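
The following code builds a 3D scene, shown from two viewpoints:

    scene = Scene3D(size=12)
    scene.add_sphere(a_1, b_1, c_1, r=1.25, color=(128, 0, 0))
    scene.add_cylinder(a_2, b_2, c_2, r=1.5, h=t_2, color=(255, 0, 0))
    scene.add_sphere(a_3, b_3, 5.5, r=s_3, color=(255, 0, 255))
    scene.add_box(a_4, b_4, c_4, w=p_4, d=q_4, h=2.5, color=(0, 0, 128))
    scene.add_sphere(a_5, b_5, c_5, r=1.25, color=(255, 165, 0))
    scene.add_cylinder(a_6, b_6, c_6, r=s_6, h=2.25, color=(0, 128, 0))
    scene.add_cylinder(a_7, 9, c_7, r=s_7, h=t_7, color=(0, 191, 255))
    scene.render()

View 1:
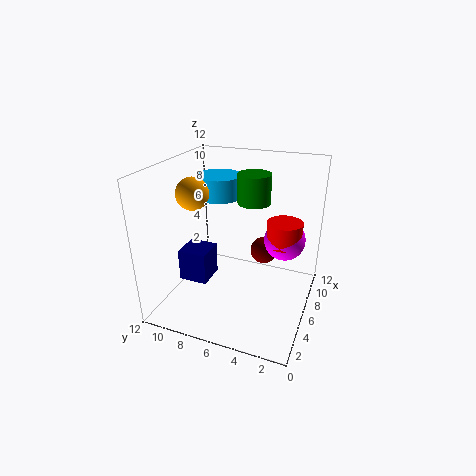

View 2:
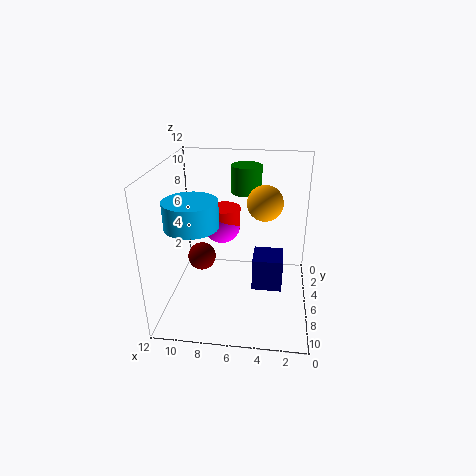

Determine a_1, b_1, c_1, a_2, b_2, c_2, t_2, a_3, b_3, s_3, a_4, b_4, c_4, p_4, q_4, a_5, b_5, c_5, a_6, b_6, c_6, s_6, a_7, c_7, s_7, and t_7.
a_1 = 9.5
b_1 = 4.75
c_1 = 3.25
a_2 = 7.75
b_2 = 2.5
c_2 = 5.25
t_2 = 2
a_3 = 8
b_3 = 2.5
s_3 = 1.75
a_4 = 2.25
b_4 = 7.25
c_4 = 3.5
p_4 = 2.25
q_4 = 2.25
a_5 = 3.75
b_5 = 8.75
c_5 = 10.25
a_6 = 5.5
b_6 = 4.5
c_6 = 9.5
s_6 = 1.25
a_7 = 9
c_7 = 8.25
s_7 = 2
t_7 = 2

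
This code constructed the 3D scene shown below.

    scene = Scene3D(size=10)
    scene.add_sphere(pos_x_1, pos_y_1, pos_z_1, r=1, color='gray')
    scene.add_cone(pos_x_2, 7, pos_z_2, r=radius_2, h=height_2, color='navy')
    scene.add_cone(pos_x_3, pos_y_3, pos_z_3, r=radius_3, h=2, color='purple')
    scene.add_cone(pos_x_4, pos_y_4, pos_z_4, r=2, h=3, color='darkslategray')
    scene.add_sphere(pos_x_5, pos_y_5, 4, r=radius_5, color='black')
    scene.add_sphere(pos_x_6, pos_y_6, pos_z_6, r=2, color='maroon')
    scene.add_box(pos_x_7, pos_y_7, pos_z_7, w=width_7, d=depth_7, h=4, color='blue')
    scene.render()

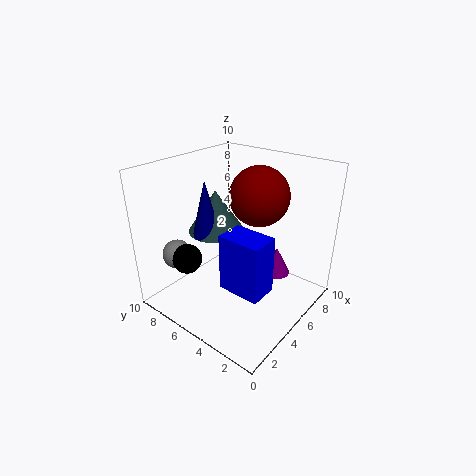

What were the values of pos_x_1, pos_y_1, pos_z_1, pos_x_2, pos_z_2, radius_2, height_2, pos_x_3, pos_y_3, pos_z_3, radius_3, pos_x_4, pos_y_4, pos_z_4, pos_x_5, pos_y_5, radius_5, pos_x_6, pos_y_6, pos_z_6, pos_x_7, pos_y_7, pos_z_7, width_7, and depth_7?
pos_x_1 = 2
pos_y_1 = 8
pos_z_1 = 4
pos_x_2 = 4
pos_z_2 = 5
radius_2 = 1
height_2 = 4
pos_x_3 = 7
pos_y_3 = 3
pos_z_3 = 2
radius_3 = 1
pos_x_4 = 5
pos_y_4 = 7
pos_z_4 = 5
pos_x_5 = 2
pos_y_5 = 7
radius_5 = 1
pos_x_6 = 6
pos_y_6 = 4
pos_z_6 = 8
pos_x_7 = 3
pos_y_7 = 2
pos_z_7 = 2
width_7 = 2
depth_7 = 3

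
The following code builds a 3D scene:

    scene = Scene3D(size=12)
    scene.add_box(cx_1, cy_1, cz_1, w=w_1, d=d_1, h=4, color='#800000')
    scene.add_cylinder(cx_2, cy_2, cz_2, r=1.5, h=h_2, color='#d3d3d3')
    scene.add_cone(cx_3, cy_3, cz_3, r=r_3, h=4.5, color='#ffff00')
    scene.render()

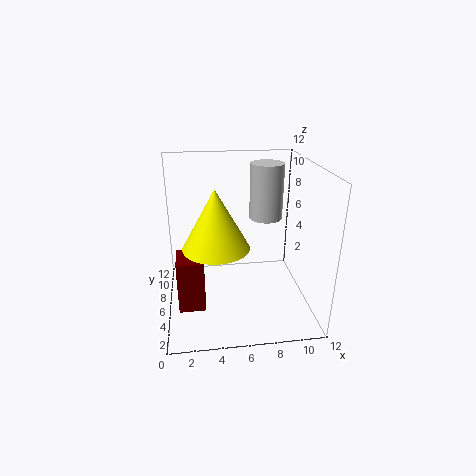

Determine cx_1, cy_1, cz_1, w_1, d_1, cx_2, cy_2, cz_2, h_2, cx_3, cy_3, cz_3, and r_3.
cx_1 = 1; cy_1 = 2; cz_1 = 2; w_1 = 2; d_1 = 2.5; cx_2 = 9; cy_2 = 9; cz_2 = 6.5; h_2 = 5; cx_3 = 4; cy_3 = 3.5; cz_3 = 6.5; r_3 = 2.5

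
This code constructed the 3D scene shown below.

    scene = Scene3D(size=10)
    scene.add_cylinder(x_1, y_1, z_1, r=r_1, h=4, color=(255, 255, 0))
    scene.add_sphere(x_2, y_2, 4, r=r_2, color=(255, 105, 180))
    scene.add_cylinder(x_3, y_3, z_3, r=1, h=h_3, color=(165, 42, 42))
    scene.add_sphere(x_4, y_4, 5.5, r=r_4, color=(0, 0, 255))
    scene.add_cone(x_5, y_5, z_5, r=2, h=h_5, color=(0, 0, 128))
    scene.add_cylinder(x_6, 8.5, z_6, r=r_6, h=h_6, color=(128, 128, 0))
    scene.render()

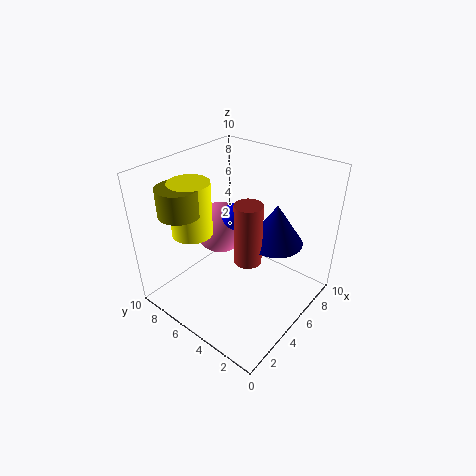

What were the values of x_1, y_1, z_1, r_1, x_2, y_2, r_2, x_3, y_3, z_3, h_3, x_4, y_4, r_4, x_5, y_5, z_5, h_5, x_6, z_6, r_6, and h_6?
x_1 = 4
y_1 = 8.5
z_1 = 4.5
r_1 = 1.5
x_2 = 6.5
y_2 = 8
r_2 = 2
x_3 = 5.5
y_3 = 4.5
z_3 = 3
h_3 = 4.5
x_4 = 6.5
y_4 = 6.5
r_4 = 1
x_5 = 7.5
y_5 = 3.5
z_5 = 4
h_5 = 3
x_6 = 3
z_6 = 6.5
r_6 = 1.5
h_6 = 2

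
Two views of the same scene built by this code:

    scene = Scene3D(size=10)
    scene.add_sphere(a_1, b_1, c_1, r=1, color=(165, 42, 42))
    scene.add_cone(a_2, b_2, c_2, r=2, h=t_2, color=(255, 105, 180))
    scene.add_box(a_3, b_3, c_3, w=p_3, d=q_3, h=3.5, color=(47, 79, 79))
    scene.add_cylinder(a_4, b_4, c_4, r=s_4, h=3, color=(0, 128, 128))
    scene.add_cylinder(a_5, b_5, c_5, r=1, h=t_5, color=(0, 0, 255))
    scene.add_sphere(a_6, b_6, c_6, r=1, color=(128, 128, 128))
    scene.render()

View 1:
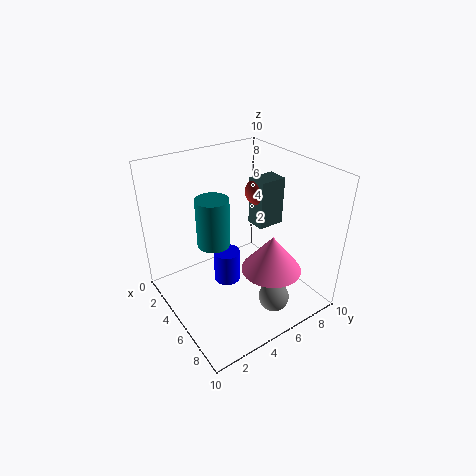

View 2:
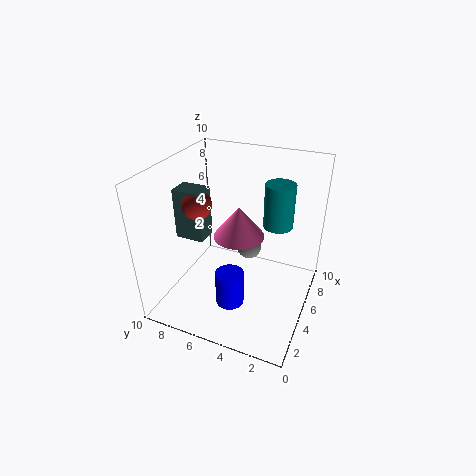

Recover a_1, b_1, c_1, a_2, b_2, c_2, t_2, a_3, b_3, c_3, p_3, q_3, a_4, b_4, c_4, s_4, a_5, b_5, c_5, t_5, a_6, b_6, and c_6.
a_1 = 4
b_1 = 7.5
c_1 = 7.5
a_2 = 7.5
b_2 = 6
c_2 = 3.5
t_2 = 2.5
a_3 = 3.5
b_3 = 7
c_3 = 5
p_3 = 1.5
q_3 = 2
a_4 = 6
b_4 = 2.5
c_4 = 6
s_4 = 1
a_5 = 3.5
b_5 = 5
c_5 = 0.5
t_5 = 2.5
a_6 = 8.5
b_6 = 5.5
c_6 = 2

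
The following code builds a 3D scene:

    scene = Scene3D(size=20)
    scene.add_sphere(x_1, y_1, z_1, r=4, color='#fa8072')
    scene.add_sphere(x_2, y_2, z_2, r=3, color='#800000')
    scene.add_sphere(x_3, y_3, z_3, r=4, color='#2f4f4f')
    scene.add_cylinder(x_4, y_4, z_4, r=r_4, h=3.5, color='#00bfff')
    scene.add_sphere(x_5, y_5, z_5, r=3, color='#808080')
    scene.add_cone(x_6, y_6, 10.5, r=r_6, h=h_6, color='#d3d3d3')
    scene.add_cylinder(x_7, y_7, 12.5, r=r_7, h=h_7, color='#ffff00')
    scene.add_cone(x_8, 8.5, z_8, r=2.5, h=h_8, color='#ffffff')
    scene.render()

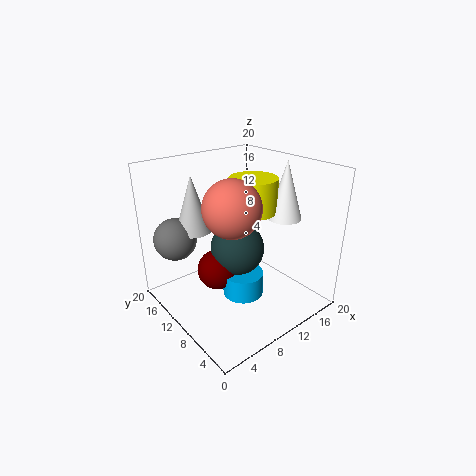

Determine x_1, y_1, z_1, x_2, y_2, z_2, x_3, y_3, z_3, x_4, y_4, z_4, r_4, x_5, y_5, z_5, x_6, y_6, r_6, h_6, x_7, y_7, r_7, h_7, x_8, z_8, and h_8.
x_1 = 9; y_1 = 10; z_1 = 14.5; x_2 = 8.5; y_2 = 13; z_2 = 4; x_3 = 11.5; y_3 = 12; z_3 = 7; x_4 = 11; y_4 = 10; z_4 = 0.5; r_4 = 3; x_5 = 3.5; y_5 = 16; z_5 = 9.5; x_6 = 6; y_6 = 15; r_6 = 2.5; h_6 = 8; x_7 = 14; y_7 = 11.5; r_7 = 3.5; h_7 = 5; x_8 = 17.5; z_8 = 11.5; h_8 = 8.5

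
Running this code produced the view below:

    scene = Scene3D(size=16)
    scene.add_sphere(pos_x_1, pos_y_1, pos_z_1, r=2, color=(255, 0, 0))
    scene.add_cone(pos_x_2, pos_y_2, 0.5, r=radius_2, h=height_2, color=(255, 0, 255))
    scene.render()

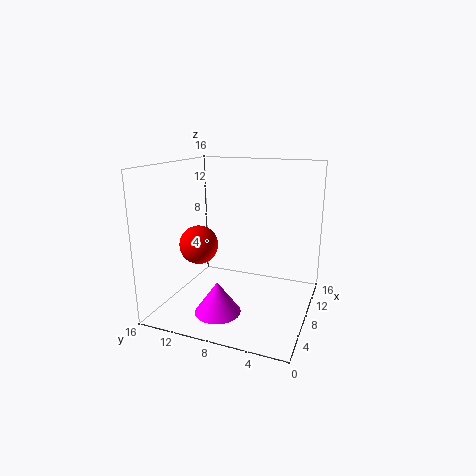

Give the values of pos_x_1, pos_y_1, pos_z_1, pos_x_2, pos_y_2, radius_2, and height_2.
pos_x_1 = 4.5; pos_y_1 = 11; pos_z_1 = 8; pos_x_2 = 4.5; pos_y_2 = 9; radius_2 = 2.5; height_2 = 3.5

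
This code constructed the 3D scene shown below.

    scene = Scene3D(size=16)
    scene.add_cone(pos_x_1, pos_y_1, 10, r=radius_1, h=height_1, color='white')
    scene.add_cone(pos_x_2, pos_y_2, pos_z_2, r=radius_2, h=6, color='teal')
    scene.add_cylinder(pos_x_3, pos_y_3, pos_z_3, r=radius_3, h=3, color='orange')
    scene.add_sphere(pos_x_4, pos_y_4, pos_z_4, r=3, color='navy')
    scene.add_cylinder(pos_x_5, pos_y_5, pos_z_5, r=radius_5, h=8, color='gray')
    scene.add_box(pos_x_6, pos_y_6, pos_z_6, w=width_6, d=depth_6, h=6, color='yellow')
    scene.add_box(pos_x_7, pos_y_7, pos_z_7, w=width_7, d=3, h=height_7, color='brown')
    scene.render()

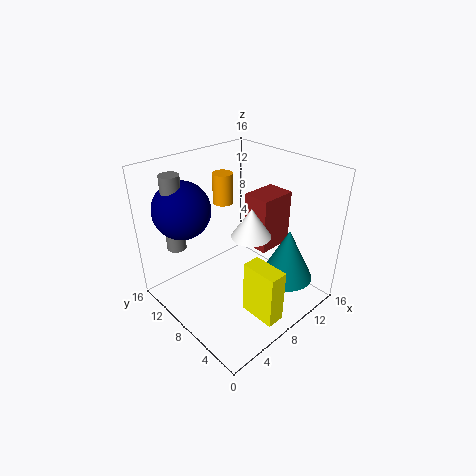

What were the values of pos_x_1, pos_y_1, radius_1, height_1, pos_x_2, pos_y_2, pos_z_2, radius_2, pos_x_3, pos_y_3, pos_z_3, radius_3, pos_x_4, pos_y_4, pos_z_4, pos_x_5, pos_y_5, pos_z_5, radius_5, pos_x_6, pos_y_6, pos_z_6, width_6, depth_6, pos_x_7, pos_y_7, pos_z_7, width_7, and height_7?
pos_x_1 = 7; pos_y_1 = 5; radius_1 = 2; height_1 = 3; pos_x_2 = 12; pos_y_2 = 4; pos_z_2 = 3; radius_2 = 3; pos_x_3 = 6; pos_y_3 = 8; pos_z_3 = 13; radius_3 = 1; pos_x_4 = 3; pos_y_4 = 11; pos_z_4 = 12; pos_x_5 = 2; pos_y_5 = 11; pos_z_5 = 8; radius_5 = 1; pos_x_6 = 6; pos_y_6 = 1; pos_z_6 = 1; width_6 = 2; depth_6 = 4; pos_x_7 = 9; pos_y_7 = 5; pos_z_7 = 7; width_7 = 4; height_7 = 6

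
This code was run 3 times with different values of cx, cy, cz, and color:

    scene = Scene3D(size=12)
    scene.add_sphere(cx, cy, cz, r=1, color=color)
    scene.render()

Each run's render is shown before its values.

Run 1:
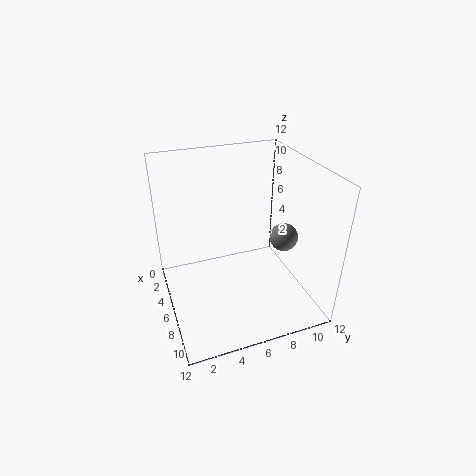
cx = 10, cy = 8, cz = 8, color = 'gray'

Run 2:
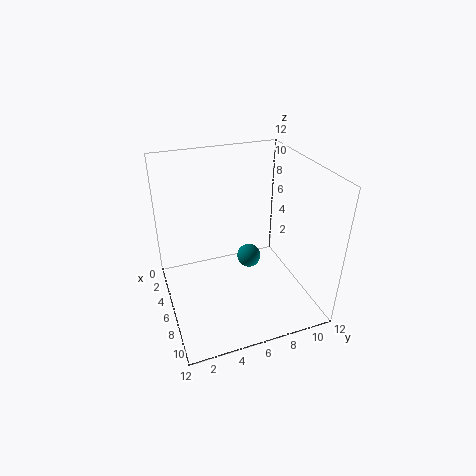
cx = 6, cy = 7, cz = 4, color = 'teal'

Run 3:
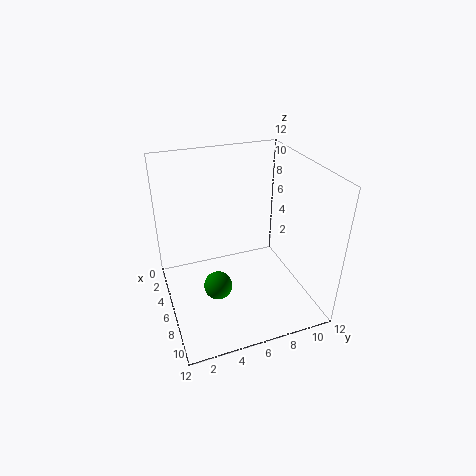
cx = 10, cy = 3, cz = 5, color = 'green'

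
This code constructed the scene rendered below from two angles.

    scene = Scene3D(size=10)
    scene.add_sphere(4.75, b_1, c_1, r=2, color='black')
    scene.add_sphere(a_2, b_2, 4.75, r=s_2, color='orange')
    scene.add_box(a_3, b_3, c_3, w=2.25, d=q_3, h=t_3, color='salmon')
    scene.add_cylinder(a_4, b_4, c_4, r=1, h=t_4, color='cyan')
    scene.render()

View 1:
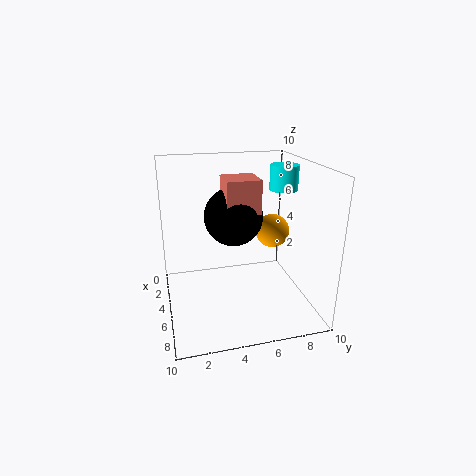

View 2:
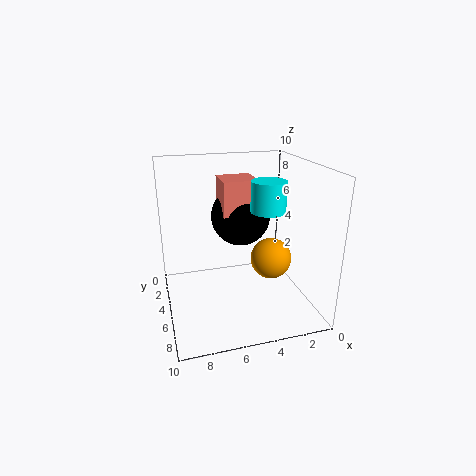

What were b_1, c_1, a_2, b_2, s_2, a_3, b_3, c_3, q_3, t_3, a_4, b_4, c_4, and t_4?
b_1 = 4.75, c_1 = 6.5, a_2 = 3.75, b_2 = 8, s_2 = 1.25, a_3 = 4, b_3 = 4, c_3 = 7, q_3 = 2.25, t_3 = 2.25, a_4 = 4.25, b_4 = 8.5, c_4 = 8, t_4 = 1.75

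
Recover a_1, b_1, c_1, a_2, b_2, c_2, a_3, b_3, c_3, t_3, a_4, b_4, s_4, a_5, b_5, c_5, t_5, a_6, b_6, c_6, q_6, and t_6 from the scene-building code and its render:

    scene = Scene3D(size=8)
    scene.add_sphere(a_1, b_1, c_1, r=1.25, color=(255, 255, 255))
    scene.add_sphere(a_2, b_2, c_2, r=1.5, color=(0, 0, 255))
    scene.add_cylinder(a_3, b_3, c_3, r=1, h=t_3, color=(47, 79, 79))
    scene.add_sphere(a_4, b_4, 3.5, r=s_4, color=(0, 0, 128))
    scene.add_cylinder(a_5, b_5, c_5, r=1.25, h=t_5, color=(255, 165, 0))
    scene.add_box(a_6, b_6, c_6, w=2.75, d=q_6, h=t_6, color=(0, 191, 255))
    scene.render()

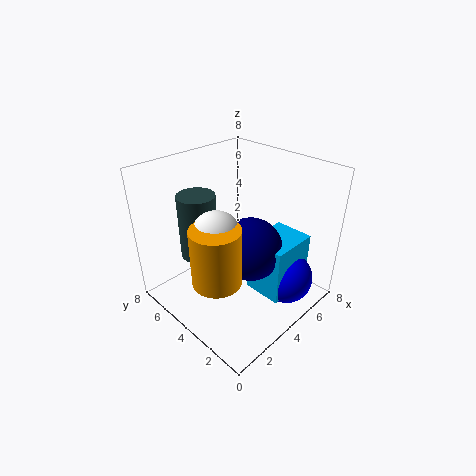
a_1 = 2, b_1 = 3.5, c_1 = 5.25, a_2 = 5.75, b_2 = 1.75, c_2 = 1.5, a_3 = 2.25, b_3 = 5.25, c_3 = 3.25, t_3 = 3.5, a_4 = 4.25, b_4 = 3.25, s_4 = 1.75, a_5 = 1.5, b_5 = 3, c_5 = 3, t_5 = 3, a_6 = 4.25, b_6 = 1.25, c_6 = 0.75, q_6 = 2.25, t_6 = 3.25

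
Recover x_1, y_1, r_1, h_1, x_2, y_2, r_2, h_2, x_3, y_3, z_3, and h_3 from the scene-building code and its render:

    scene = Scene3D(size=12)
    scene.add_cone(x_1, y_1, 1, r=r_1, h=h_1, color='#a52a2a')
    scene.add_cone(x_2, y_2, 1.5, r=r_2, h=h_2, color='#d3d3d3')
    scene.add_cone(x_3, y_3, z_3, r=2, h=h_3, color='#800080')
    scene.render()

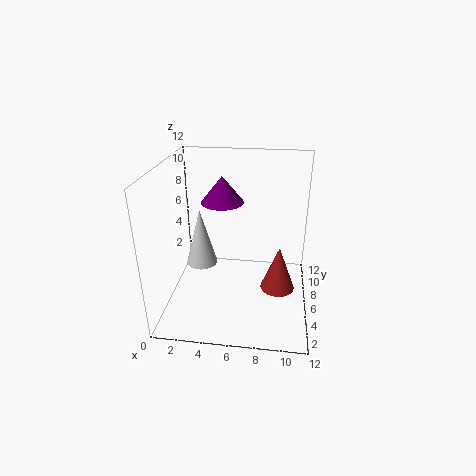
x_1 = 9.5
y_1 = 6.5
r_1 = 1.5
h_1 = 4
x_2 = 2
y_2 = 9
r_2 = 1.5
h_2 = 5.5
x_3 = 4
y_3 = 10
z_3 = 7.5
h_3 = 2.5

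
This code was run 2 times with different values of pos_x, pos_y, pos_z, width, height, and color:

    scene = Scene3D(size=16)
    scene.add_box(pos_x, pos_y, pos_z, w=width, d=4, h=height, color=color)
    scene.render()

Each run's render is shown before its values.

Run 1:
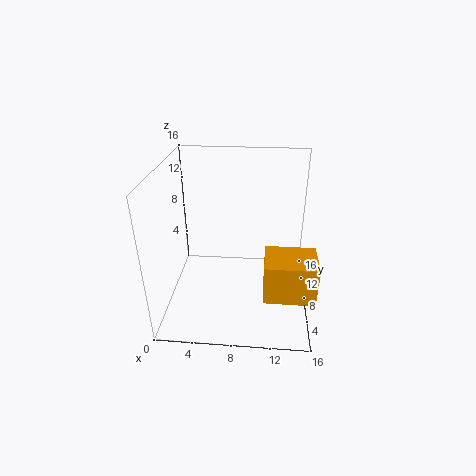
pos_x = 11; pos_y = 1; pos_z = 5; width = 5; height = 4; color = 'orange'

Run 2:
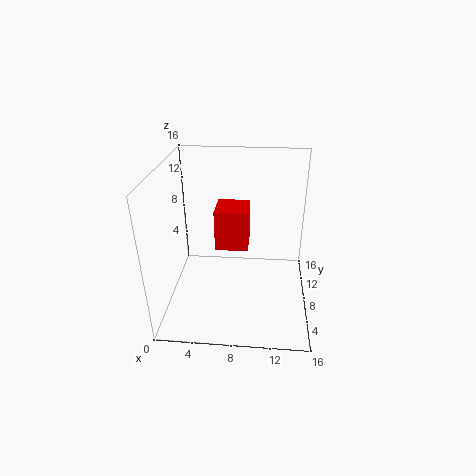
pos_x = 5; pos_y = 10; pos_z = 5; width = 4; height = 5; color = 'red'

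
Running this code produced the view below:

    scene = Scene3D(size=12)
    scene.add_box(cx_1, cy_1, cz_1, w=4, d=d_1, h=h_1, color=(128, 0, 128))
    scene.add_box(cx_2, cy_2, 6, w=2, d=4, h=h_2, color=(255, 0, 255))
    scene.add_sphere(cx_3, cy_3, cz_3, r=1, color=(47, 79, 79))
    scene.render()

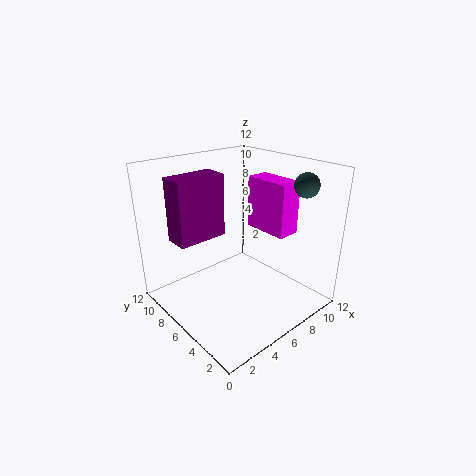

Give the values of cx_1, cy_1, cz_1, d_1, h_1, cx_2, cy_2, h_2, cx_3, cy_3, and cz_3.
cx_1 = 1
cy_1 = 6.5
cz_1 = 6.5
d_1 = 2
h_1 = 5
cx_2 = 8.5
cy_2 = 3.5
h_2 = 4.5
cx_3 = 10
cy_3 = 2.5
cz_3 = 10.5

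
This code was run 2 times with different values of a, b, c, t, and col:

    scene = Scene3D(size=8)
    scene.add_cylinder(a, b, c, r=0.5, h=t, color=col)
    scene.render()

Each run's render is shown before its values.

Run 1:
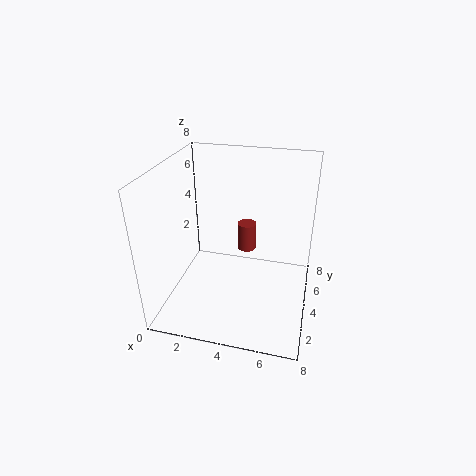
a = 4.5; b = 4; c = 3.5; t = 1.5; col = 'brown'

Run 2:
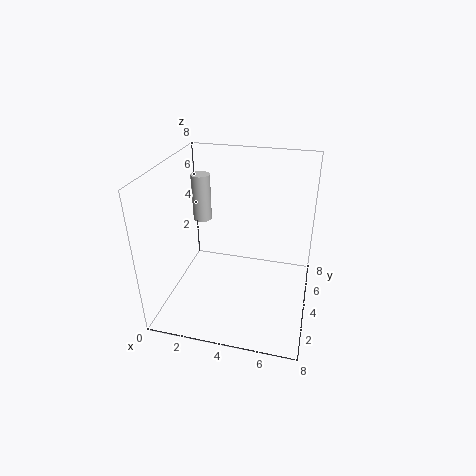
a = 2; b = 4; c = 5; t = 2.5; col = 'lightgray'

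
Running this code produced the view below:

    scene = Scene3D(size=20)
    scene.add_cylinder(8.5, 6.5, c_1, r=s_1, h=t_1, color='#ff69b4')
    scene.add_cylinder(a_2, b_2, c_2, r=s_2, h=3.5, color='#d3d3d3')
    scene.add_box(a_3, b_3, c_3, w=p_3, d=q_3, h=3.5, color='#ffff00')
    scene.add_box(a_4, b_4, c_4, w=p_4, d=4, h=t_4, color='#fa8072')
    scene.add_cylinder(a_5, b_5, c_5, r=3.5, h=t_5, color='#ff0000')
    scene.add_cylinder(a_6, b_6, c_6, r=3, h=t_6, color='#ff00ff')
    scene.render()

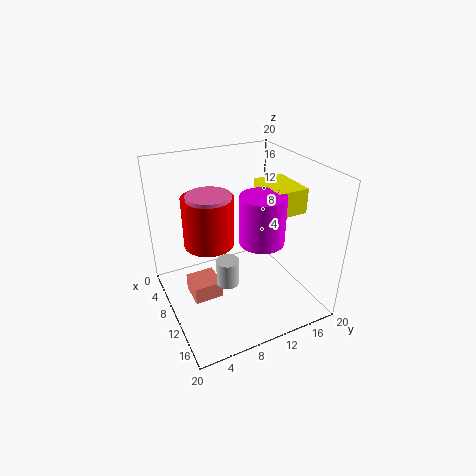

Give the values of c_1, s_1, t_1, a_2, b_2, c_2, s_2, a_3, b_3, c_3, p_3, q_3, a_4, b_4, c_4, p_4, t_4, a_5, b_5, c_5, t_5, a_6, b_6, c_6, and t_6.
c_1 = 11, s_1 = 3, t_1 = 5.5, a_2 = 13, b_2 = 7, c_2 = 5.5, s_2 = 1.5, a_3 = 7, b_3 = 14, c_3 = 13.5, p_3 = 6.5, q_3 = 4.5, a_4 = 7, b_4 = 3, c_4 = 1.5, p_4 = 4, t_4 = 2.5, a_5 = 8, b_5 = 6.5, c_5 = 9, t_5 = 7, a_6 = 13, b_6 = 12, c_6 = 10.5, t_6 = 6.5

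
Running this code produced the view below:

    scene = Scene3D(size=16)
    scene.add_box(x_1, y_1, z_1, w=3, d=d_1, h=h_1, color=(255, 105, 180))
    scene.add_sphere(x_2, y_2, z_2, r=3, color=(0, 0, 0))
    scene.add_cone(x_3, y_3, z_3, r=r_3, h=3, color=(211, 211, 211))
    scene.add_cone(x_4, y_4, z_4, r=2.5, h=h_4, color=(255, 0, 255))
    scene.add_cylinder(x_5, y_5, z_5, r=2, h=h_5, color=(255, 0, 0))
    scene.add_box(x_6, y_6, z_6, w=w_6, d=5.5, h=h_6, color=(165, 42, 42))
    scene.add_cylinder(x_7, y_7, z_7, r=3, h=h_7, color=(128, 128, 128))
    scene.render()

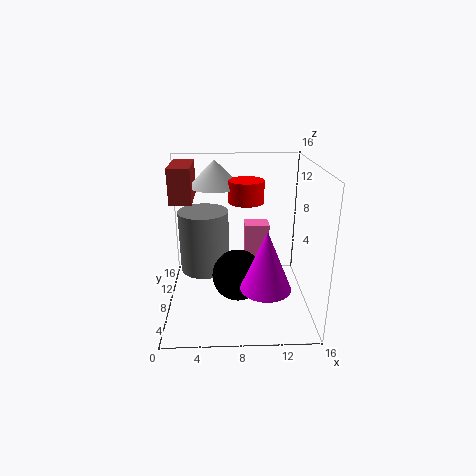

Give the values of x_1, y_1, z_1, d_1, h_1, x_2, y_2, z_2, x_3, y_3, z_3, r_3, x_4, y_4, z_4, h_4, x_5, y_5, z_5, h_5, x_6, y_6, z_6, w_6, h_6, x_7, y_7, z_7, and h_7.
x_1 = 9, y_1 = 11.5, z_1 = 1.5, d_1 = 2.5, h_1 = 6.5, x_2 = 8, y_2 = 8.5, z_2 = 3, x_3 = 5.5, y_3 = 11.5, z_3 = 13, r_3 = 3, x_4 = 10.5, y_4 = 2.5, z_4 = 5, h_4 = 6, x_5 = 9, y_5 = 10, z_5 = 11.5, h_5 = 2.5, x_6 = 0.5, y_6 = 9, z_6 = 11.5, w_6 = 2.5, h_6 = 4, x_7 = 4, y_7 = 11.5, z_7 = 2.5, h_7 = 7.5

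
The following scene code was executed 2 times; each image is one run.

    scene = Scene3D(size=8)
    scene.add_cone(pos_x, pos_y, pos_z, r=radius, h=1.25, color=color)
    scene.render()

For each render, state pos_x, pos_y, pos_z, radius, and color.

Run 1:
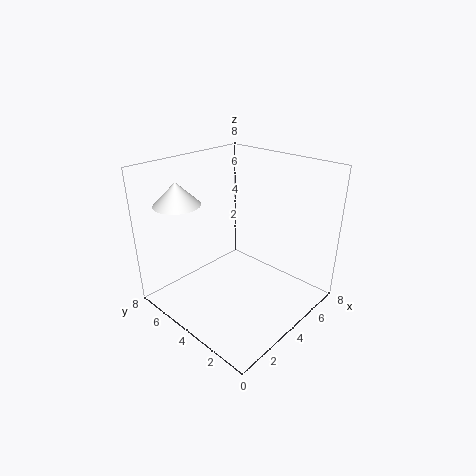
pos_x = 1.75; pos_y = 6.25; pos_z = 6; radius = 1.25; color = 'white'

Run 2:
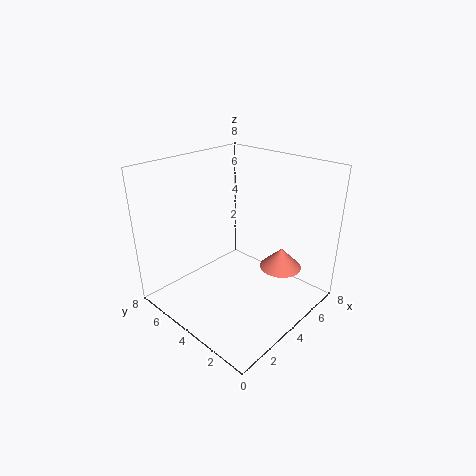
pos_x = 6.5; pos_y = 2.75; pos_z = 1.5; radius = 1.25; color = 'salmon'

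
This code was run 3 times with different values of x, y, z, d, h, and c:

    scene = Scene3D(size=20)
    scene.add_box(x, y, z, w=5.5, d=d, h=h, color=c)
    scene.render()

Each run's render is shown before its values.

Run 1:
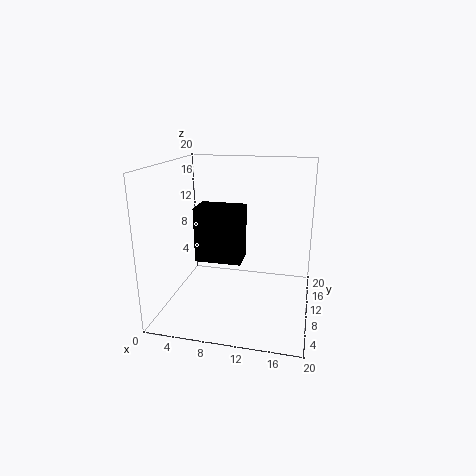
x = 6.5, y = 2.5, z = 9.5, d = 3.5, h = 6.5, c = 'black'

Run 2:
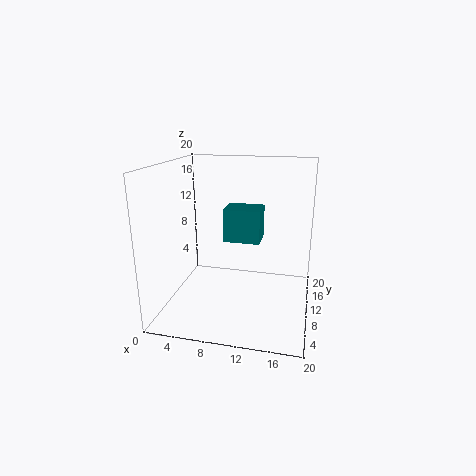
x = 7, y = 13, z = 8, d = 4.5, h = 5, c = 'teal'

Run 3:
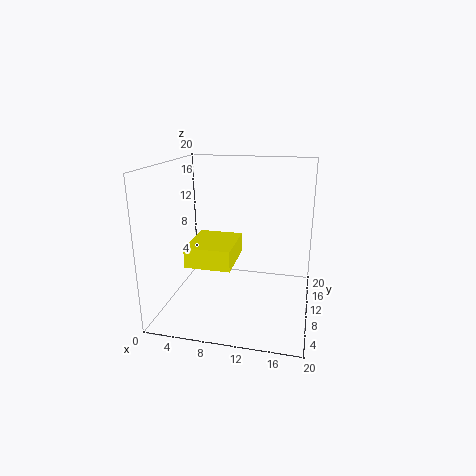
x = 5.5, y = 1.5, z = 9, d = 6.5, h = 2.5, c = 'yellow'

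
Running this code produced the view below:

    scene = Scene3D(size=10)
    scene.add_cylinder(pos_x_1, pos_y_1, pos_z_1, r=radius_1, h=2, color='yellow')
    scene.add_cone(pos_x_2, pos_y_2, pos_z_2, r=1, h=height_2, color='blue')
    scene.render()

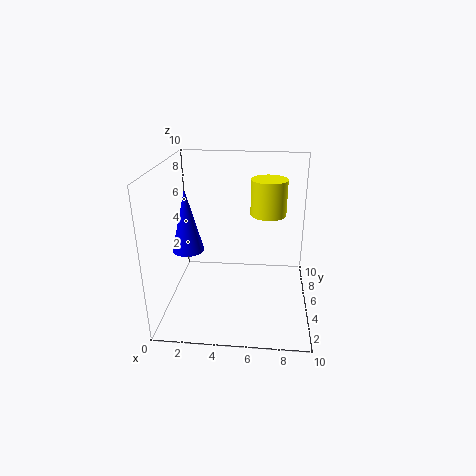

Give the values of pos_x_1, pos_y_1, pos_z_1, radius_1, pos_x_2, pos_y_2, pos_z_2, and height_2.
pos_x_1 = 7, pos_y_1 = 2, pos_z_1 = 8, radius_1 = 1, pos_x_2 = 2, pos_y_2 = 3, pos_z_2 = 5, height_2 = 4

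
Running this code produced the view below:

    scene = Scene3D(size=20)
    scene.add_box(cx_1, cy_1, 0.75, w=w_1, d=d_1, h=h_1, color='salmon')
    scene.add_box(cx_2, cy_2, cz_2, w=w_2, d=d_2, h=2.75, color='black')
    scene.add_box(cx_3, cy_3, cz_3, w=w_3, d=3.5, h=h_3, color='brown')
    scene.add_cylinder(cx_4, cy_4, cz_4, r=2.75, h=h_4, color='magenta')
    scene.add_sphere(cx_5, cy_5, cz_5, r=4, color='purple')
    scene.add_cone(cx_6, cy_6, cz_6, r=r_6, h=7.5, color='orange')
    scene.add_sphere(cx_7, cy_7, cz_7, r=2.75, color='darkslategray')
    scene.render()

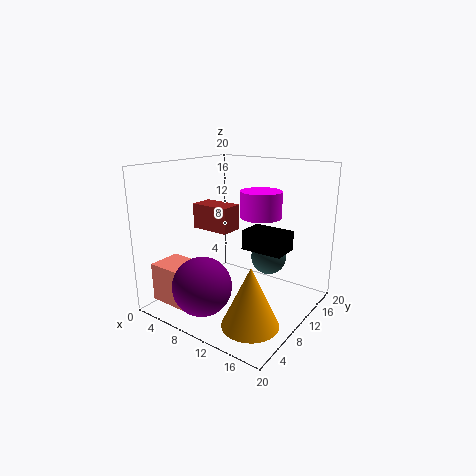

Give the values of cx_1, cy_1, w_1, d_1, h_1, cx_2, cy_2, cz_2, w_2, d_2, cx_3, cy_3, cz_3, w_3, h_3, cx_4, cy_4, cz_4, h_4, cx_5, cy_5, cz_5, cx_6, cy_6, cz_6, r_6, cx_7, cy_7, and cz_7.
cx_1 = 0.25; cy_1 = 2.5; w_1 = 6.75; d_1 = 4.75; h_1 = 5.5; cx_2 = 10.25; cy_2 = 10.5; cz_2 = 8.25; w_2 = 6; d_2 = 4; cx_3 = 1.75; cy_3 = 10; cz_3 = 10; w_3 = 6; h_3 = 3.75; cx_4 = 13; cy_4 = 11; cz_4 = 13.25; h_4 = 3.5; cx_5 = 8; cy_5 = 4.5; cz_5 = 4.25; cx_6 = 16.25; cy_6 = 3.75; cz_6 = 2; r_6 = 3.5; cx_7 = 11; cy_7 = 17; cz_7 = 5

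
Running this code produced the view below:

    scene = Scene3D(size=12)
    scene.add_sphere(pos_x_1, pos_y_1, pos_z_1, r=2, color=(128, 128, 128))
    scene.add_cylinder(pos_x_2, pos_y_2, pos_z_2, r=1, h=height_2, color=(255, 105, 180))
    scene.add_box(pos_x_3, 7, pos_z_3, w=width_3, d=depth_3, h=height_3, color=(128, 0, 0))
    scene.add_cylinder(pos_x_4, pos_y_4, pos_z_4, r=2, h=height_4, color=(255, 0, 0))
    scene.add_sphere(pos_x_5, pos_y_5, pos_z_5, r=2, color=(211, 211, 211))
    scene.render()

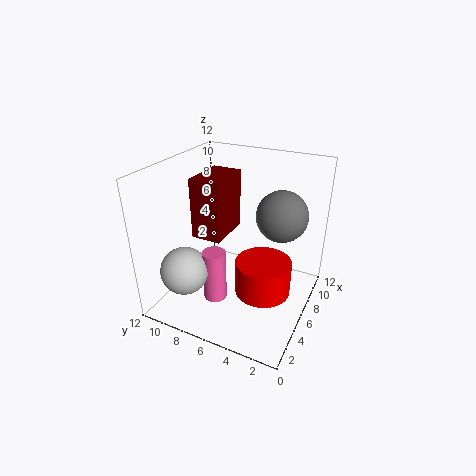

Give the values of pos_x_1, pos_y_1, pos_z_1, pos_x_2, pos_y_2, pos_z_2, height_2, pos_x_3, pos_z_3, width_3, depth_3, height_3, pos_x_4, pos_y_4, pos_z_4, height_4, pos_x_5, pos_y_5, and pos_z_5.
pos_x_1 = 6.5, pos_y_1 = 2.5, pos_z_1 = 8.5, pos_x_2 = 4.5, pos_y_2 = 7.5, pos_z_2 = 0.5, height_2 = 4.5, pos_x_3 = 4.5, pos_z_3 = 6, width_3 = 4, depth_3 = 2.5, height_3 = 5, pos_x_4 = 3, pos_y_4 = 2.5, pos_z_4 = 4, height_4 = 2.5, pos_x_5 = 3, pos_y_5 = 9.5, pos_z_5 = 3.5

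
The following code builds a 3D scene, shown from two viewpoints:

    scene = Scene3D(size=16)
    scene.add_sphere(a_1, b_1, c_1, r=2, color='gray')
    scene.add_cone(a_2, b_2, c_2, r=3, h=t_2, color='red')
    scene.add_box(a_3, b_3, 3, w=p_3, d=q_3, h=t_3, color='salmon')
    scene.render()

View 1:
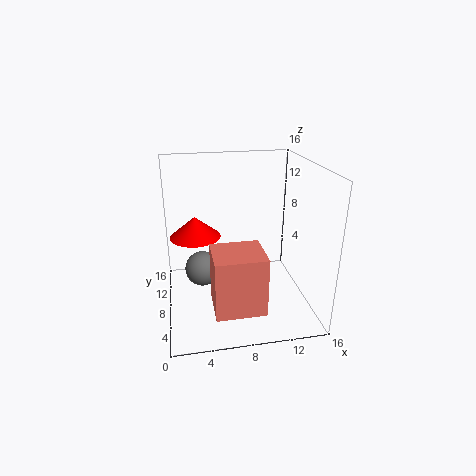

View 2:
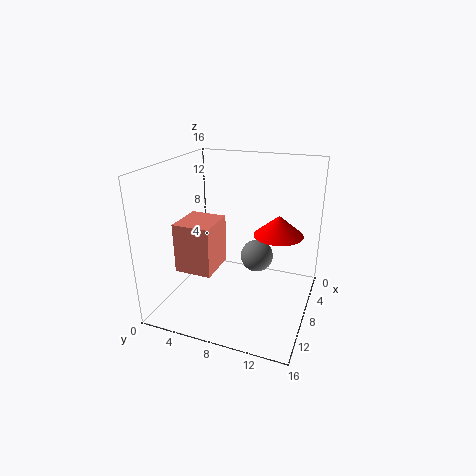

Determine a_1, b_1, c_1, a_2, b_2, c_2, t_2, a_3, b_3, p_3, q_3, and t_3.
a_1 = 4, b_1 = 9, c_1 = 4, a_2 = 3.5, b_2 = 11.5, c_2 = 7, t_2 = 2.5, a_3 = 4.5, b_3 = 0.5, p_3 = 5, q_3 = 4.5, t_3 = 6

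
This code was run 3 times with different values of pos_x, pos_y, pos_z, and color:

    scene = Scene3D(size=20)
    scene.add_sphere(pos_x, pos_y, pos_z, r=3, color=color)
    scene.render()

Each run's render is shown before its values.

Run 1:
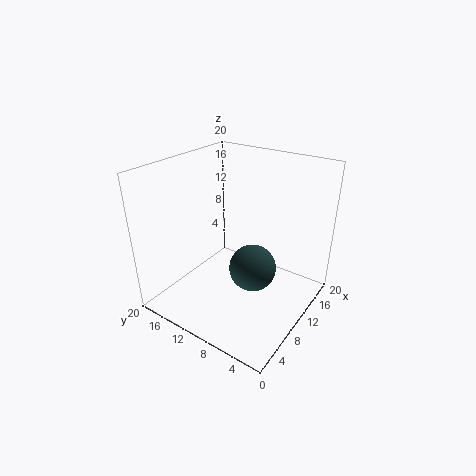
pos_x = 7.5; pos_y = 6; pos_z = 8; color = 'darkslategray'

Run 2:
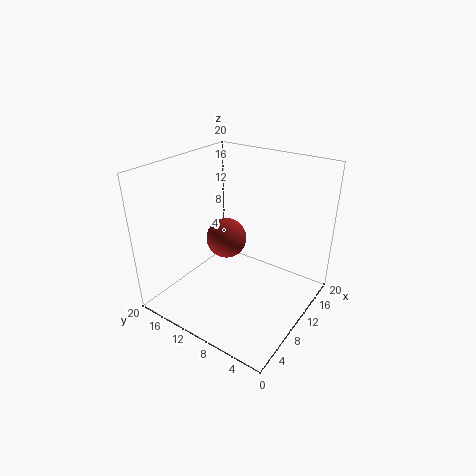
pos_x = 12; pos_y = 13.5; pos_z = 8; color = 'brown'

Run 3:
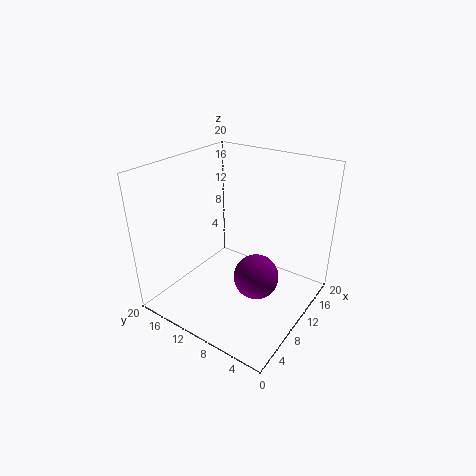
pos_x = 8.5; pos_y = 6; pos_z = 6; color = 'purple'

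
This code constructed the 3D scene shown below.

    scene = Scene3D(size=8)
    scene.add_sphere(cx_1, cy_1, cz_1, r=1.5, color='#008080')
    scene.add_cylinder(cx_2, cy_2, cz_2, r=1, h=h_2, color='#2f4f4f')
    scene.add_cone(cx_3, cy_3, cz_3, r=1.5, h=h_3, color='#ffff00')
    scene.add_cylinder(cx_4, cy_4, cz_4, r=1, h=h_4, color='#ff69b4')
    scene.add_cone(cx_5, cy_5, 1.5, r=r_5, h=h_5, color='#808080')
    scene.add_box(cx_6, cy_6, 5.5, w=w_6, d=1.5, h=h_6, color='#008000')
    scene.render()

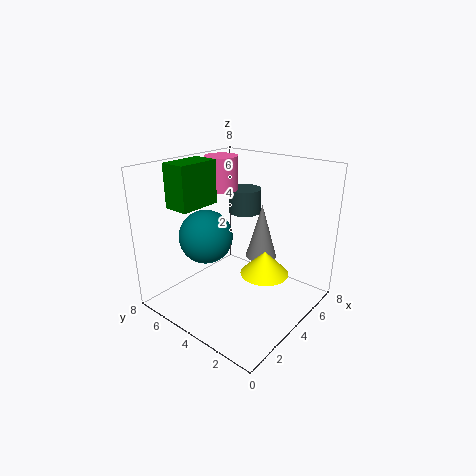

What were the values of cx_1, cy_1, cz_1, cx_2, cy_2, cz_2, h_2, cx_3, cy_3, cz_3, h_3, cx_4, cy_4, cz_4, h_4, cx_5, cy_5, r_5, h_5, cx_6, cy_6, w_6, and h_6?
cx_1 = 3
cy_1 = 5.5
cz_1 = 4
cx_2 = 6.5
cy_2 = 5.5
cz_2 = 4.5
h_2 = 1.5
cx_3 = 6
cy_3 = 3.5
cz_3 = 1
h_3 = 1.5
cx_4 = 5.5
cy_4 = 6.5
cz_4 = 6
h_4 = 2
cx_5 = 7
cy_5 = 4.5
r_5 = 1
h_5 = 3.5
cx_6 = 2
cy_6 = 6
w_6 = 2.5
h_6 = 2.5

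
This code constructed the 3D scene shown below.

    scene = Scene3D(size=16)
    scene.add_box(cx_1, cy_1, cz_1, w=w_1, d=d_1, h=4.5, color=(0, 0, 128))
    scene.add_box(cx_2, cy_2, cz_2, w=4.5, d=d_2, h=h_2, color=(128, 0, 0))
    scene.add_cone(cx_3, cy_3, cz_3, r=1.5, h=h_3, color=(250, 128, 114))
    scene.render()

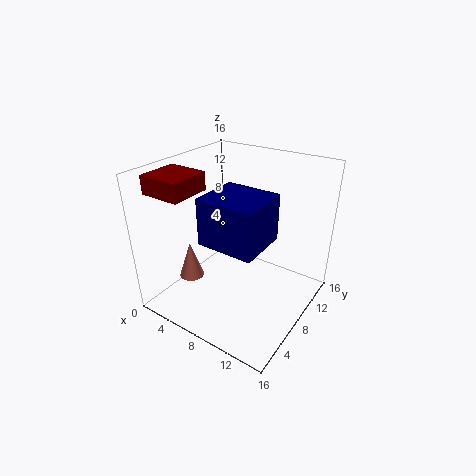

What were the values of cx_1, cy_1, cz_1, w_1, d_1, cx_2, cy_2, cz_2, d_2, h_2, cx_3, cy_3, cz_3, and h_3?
cx_1 = 8; cy_1 = 1.5; cz_1 = 10.5; w_1 = 5.5; d_1 = 5; cx_2 = 0.5; cy_2 = 2; cz_2 = 13.5; d_2 = 4.5; h_2 = 2; cx_3 = 2; cy_3 = 6.5; cz_3 = 1.5; h_3 = 4.5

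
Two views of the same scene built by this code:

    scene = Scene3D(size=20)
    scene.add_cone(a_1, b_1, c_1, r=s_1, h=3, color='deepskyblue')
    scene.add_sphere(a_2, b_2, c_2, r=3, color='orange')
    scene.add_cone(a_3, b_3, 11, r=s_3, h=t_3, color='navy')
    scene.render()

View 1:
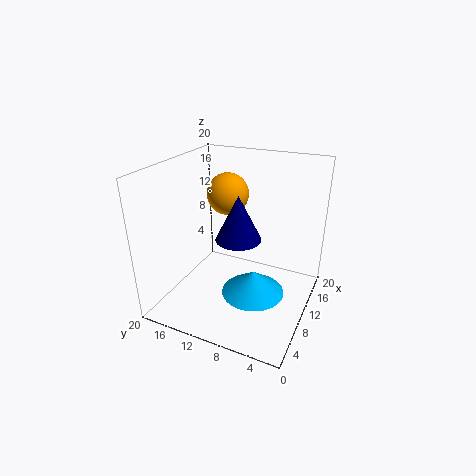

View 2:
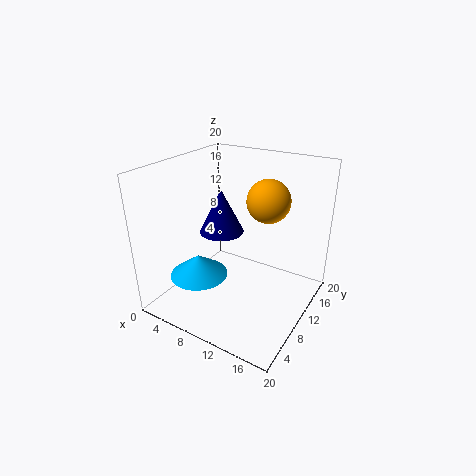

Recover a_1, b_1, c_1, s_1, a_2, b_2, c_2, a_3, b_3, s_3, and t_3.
a_1 = 6; b_1 = 6; c_1 = 5; s_1 = 4; a_2 = 13; b_2 = 13; c_2 = 15; a_3 = 8; b_3 = 9; s_3 = 3; t_3 = 6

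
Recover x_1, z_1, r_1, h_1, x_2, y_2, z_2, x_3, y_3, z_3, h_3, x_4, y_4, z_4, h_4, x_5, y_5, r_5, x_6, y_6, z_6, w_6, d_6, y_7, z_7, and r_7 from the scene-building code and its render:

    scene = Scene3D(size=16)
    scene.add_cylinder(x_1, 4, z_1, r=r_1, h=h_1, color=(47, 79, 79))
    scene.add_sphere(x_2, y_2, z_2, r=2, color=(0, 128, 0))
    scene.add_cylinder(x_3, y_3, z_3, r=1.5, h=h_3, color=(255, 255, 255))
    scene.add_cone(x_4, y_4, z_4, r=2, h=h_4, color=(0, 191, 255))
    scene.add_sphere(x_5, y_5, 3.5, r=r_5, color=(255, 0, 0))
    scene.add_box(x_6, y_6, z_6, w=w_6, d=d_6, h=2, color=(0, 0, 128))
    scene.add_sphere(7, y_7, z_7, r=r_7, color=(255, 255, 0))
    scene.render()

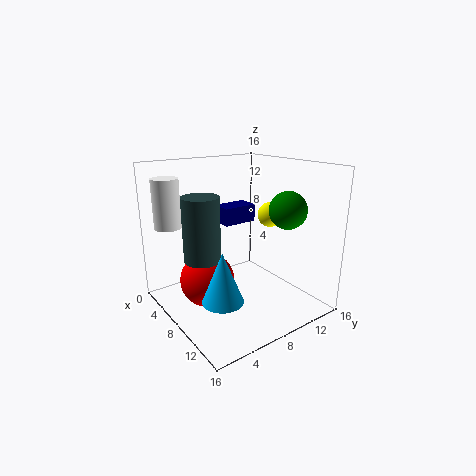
x_1 = 7, z_1 = 6, r_1 = 2, h_1 = 7, x_2 = 12, y_2 = 11.5, z_2 = 11.5, x_3 = 3, y_3 = 2, z_3 = 9, h_3 = 5.5, x_4 = 12.5, y_4 = 3, z_4 = 4, h_4 = 5, x_5 = 7, y_5 = 4.5, r_5 = 3, x_6 = 4, y_6 = 7.5, z_6 = 9, w_6 = 2.5, d_6 = 4, y_7 = 13.5, z_7 = 9.5, r_7 = 1.5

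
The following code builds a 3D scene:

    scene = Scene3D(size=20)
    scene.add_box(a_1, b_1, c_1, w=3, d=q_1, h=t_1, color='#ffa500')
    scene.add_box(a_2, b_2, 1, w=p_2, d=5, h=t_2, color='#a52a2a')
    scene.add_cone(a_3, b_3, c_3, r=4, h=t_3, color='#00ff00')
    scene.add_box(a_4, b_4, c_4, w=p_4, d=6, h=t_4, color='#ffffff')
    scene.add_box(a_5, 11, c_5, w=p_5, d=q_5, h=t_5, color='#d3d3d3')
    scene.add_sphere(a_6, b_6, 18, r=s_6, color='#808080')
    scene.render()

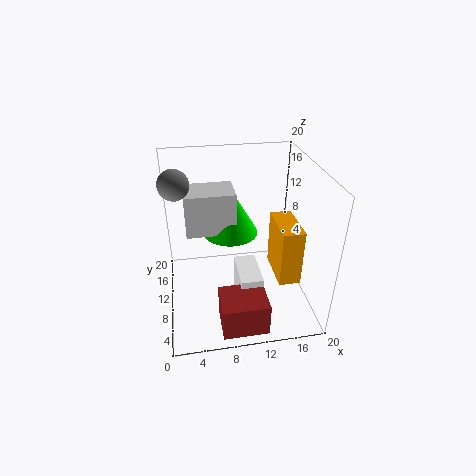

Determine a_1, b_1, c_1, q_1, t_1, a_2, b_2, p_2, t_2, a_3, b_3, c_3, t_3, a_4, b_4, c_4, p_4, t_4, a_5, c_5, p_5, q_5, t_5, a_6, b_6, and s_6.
a_1 = 15; b_1 = 5.5; c_1 = 4.5; q_1 = 6.5; t_1 = 8; a_2 = 6.5; b_2 = 0.5; p_2 = 6; t_2 = 4.5; a_3 = 9.5; b_3 = 13.5; c_3 = 9; t_3 = 7; a_4 = 9.5; b_4 = 4.5; c_4 = 0.5; p_4 = 3; t_4 = 6; a_5 = 3; c_5 = 10; p_5 = 7; q_5 = 5; t_5 = 6; a_6 = 2; b_6 = 11; s_6 = 2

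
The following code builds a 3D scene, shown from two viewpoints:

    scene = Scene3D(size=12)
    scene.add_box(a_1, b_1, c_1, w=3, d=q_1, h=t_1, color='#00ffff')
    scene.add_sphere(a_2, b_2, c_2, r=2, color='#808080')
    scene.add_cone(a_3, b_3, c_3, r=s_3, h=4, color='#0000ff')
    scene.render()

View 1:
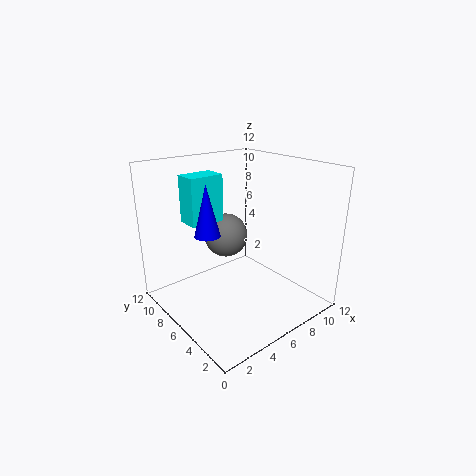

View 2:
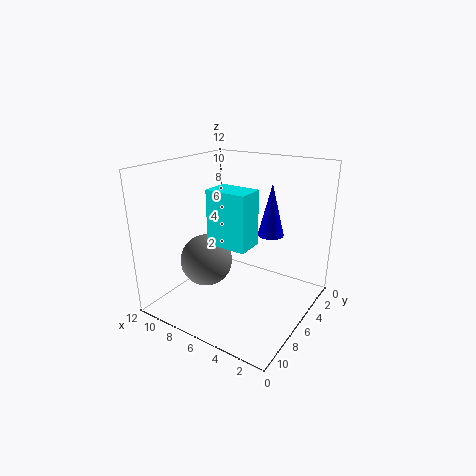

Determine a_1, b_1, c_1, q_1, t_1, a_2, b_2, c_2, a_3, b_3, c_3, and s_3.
a_1 = 3; b_1 = 8; c_1 = 7; q_1 = 2; t_1 = 4; a_2 = 7; b_2 = 9; c_2 = 5; a_3 = 3; b_3 = 6; c_3 = 7; s_3 = 1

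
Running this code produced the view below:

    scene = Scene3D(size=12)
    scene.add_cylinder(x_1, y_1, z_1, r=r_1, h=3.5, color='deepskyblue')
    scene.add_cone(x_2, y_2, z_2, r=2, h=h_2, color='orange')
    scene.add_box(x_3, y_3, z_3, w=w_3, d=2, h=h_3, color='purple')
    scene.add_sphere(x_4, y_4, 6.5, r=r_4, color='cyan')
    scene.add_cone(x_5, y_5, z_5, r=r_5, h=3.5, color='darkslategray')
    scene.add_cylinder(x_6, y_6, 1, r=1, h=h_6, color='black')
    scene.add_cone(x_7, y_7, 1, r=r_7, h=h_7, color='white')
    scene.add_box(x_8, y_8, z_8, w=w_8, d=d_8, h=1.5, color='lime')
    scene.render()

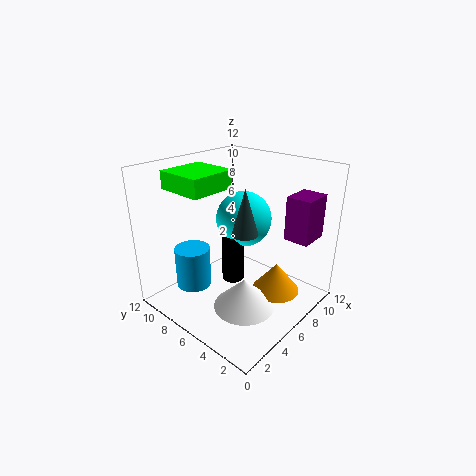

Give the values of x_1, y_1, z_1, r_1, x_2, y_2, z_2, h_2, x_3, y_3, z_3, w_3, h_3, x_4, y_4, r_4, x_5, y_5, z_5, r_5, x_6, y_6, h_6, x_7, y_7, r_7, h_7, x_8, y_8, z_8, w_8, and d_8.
x_1 = 3.5; y_1 = 9; z_1 = 1.5; r_1 = 1.5; x_2 = 7.5; y_2 = 3; z_2 = 1.5; h_2 = 2.5; x_3 = 7.5; y_3 = 0.5; z_3 = 6.5; w_3 = 2.5; h_3 = 3.5; x_4 = 8.5; y_4 = 7.5; r_4 = 2.5; x_5 = 4.5; y_5 = 4; z_5 = 7.5; r_5 = 1; x_6 = 7; y_6 = 7.5; h_6 = 4.5; x_7 = 4.5; y_7 = 4; r_7 = 2.5; h_7 = 2.5; x_8 = 2.5; y_8 = 7; z_8 = 10; w_8 = 4; d_8 = 4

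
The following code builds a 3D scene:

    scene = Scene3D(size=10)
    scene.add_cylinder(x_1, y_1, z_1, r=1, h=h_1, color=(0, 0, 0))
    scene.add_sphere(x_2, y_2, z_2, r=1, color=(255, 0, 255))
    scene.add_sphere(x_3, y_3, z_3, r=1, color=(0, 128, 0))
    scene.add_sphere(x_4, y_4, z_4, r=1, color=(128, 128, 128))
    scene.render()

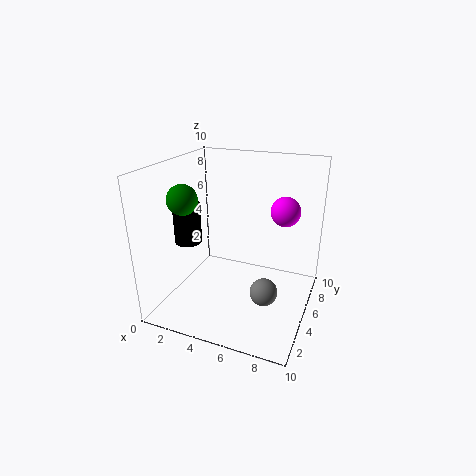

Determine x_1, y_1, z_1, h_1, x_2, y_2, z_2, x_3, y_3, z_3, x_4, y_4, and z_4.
x_1 = 1
y_1 = 5
z_1 = 4
h_1 = 3
x_2 = 8
y_2 = 6
z_2 = 7
x_3 = 2
y_3 = 3
z_3 = 8
x_4 = 7
y_4 = 5
z_4 = 1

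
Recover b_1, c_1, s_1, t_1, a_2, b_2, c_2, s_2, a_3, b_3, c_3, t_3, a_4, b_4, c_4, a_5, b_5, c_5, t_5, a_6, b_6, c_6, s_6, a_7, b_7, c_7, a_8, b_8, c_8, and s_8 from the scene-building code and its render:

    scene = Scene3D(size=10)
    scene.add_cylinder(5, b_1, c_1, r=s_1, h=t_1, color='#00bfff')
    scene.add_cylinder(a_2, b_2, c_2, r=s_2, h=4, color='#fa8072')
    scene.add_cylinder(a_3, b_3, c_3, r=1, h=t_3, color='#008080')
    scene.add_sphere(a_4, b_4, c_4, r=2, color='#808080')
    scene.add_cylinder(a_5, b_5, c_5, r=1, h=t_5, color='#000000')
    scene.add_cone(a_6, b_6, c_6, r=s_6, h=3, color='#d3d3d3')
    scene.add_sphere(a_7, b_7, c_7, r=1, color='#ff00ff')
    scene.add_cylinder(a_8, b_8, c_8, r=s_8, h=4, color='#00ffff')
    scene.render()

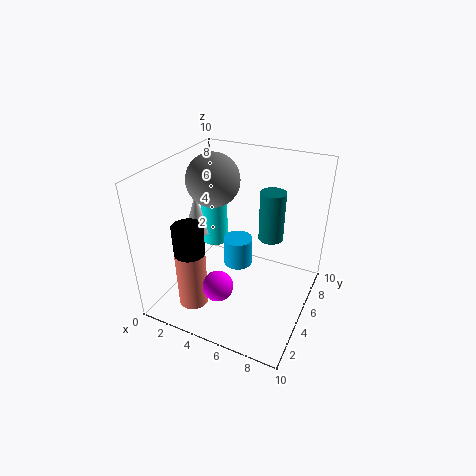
b_1 = 5, c_1 = 3, s_1 = 1, t_1 = 2, a_2 = 3, b_2 = 2, c_2 = 1, s_2 = 1, a_3 = 6, b_3 = 9, c_3 = 3, t_3 = 4, a_4 = 2, b_4 = 7, c_4 = 8, a_5 = 3, b_5 = 2, c_5 = 5, t_5 = 2, a_6 = 1, b_6 = 6, c_6 = 4, s_6 = 1, a_7 = 5, b_7 = 2, c_7 = 3, a_8 = 2, b_8 = 7, c_8 = 3, s_8 = 1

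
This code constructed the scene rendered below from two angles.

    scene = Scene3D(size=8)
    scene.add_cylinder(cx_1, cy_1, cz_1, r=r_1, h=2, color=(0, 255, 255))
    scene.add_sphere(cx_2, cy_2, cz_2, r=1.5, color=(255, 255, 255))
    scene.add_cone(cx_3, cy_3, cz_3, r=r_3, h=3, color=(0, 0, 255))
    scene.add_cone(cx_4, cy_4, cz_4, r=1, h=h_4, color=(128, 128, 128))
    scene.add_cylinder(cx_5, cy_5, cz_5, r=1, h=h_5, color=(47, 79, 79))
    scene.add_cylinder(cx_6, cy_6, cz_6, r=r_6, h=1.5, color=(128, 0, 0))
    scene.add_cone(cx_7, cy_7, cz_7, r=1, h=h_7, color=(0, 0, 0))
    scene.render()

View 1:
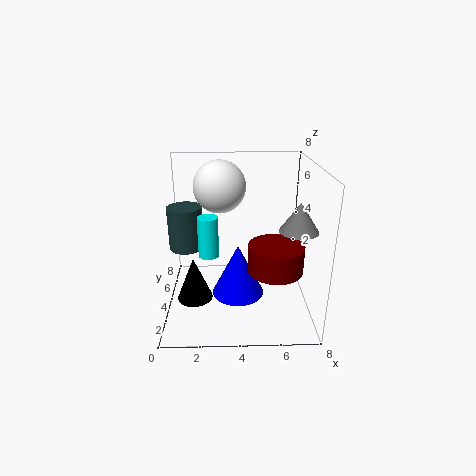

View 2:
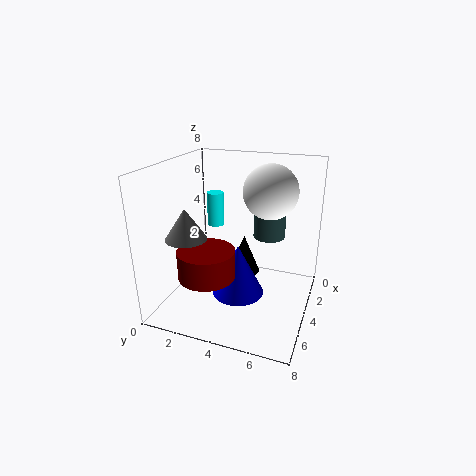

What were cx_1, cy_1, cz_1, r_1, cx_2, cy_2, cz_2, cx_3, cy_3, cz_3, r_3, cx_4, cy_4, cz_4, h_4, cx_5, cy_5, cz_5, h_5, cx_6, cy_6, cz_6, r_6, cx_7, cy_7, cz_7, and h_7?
cx_1 = 2.5
cy_1 = 2
cz_1 = 4
r_1 = 0.5
cx_2 = 3
cy_2 = 5.5
cz_2 = 6.5
cx_3 = 4
cy_3 = 4
cz_3 = 0.5
r_3 = 1.5
cx_4 = 7
cy_4 = 2.5
cz_4 = 5
h_4 = 1.5
cx_5 = 1
cy_5 = 5
cz_5 = 3
h_5 = 2.5
cx_6 = 6
cy_6 = 3
cz_6 = 2.5
r_6 = 1.5
cx_7 = 1.5
cy_7 = 3.5
cz_7 = 0.5
h_7 = 2.5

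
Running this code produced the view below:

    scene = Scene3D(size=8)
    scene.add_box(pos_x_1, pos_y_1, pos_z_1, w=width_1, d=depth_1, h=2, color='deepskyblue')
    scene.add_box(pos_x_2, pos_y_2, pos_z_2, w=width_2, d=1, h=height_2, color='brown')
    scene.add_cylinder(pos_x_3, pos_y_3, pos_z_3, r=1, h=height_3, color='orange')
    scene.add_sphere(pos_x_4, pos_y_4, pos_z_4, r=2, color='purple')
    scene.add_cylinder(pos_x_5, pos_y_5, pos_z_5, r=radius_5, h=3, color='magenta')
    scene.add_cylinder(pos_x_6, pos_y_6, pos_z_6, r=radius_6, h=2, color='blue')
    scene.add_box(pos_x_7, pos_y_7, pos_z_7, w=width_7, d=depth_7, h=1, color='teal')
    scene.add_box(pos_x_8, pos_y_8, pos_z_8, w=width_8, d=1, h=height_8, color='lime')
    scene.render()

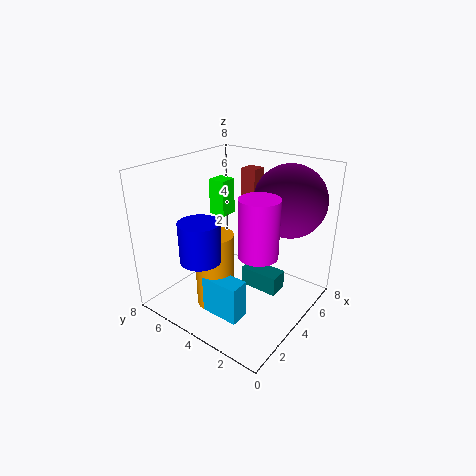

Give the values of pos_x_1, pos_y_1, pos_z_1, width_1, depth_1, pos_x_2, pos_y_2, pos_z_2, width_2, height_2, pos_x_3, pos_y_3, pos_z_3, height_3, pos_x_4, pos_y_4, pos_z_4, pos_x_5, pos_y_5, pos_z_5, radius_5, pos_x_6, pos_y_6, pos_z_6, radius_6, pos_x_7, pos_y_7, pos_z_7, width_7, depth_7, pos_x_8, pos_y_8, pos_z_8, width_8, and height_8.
pos_x_1 = 1
pos_y_1 = 2
pos_z_1 = 1
width_1 = 1
depth_1 = 2
pos_x_2 = 7
pos_y_2 = 5
pos_z_2 = 4
width_2 = 1
height_2 = 3
pos_x_3 = 2
pos_y_3 = 4
pos_z_3 = 1
height_3 = 4
pos_x_4 = 6
pos_y_4 = 2
pos_z_4 = 6
pos_x_5 = 3
pos_y_5 = 2
pos_z_5 = 4
radius_5 = 1
pos_x_6 = 1
pos_y_6 = 4
pos_z_6 = 4
radius_6 = 1
pos_x_7 = 3
pos_y_7 = 1
pos_z_7 = 2
width_7 = 1
depth_7 = 2
pos_x_8 = 4
pos_y_8 = 5
pos_z_8 = 5
width_8 = 1
height_8 = 2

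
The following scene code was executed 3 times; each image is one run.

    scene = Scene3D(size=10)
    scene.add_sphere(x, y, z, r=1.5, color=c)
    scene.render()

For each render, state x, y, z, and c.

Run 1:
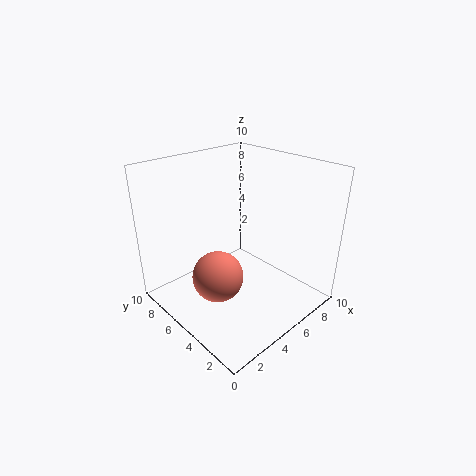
x = 1.5; y = 3; z = 4.5; c = 'salmon'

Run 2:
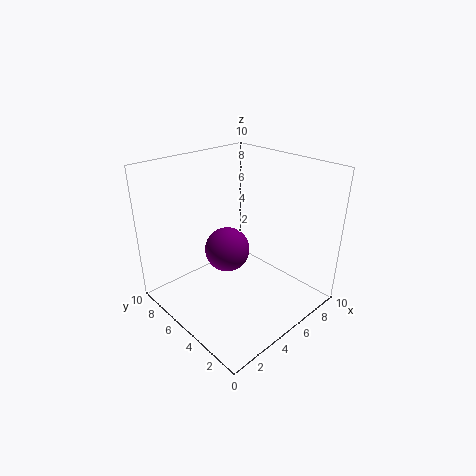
x = 4; y = 5; z = 4.5; c = 'purple'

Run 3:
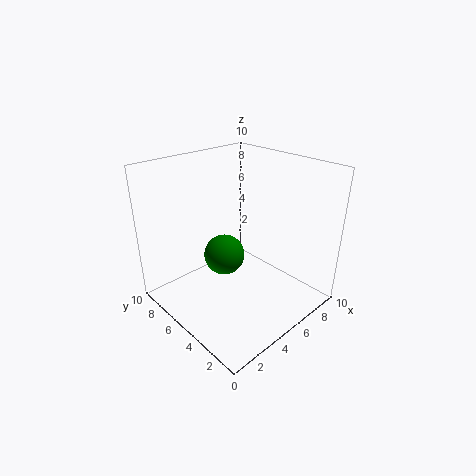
x = 5; y = 6.5; z = 3; c = 'green'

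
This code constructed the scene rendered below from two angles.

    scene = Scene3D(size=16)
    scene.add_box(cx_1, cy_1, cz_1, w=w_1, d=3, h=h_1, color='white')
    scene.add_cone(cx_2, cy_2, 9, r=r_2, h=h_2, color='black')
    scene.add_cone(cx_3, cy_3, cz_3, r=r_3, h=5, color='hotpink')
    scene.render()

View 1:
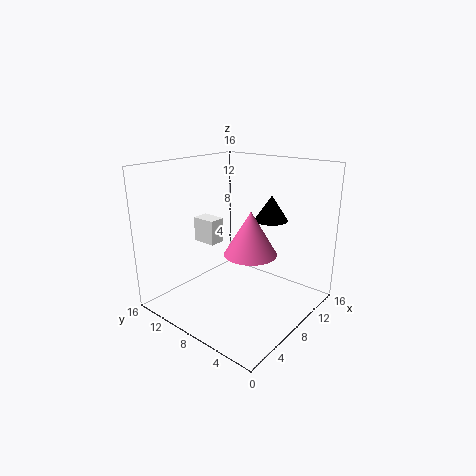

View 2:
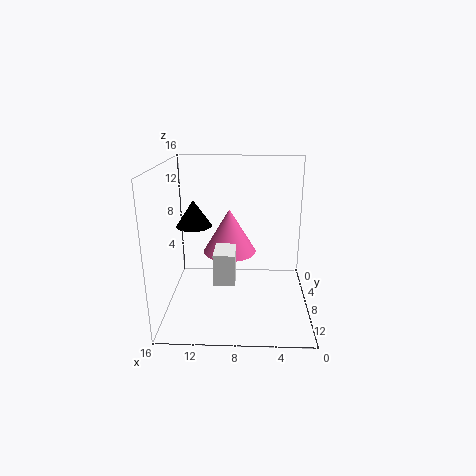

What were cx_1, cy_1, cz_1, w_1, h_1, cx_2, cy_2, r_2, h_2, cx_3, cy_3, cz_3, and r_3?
cx_1 = 8
cy_1 = 12
cz_1 = 6
w_1 = 2
h_1 = 3
cx_2 = 13
cy_2 = 7
r_2 = 2
h_2 = 3
cx_3 = 9
cy_3 = 7
cz_3 = 6
r_3 = 3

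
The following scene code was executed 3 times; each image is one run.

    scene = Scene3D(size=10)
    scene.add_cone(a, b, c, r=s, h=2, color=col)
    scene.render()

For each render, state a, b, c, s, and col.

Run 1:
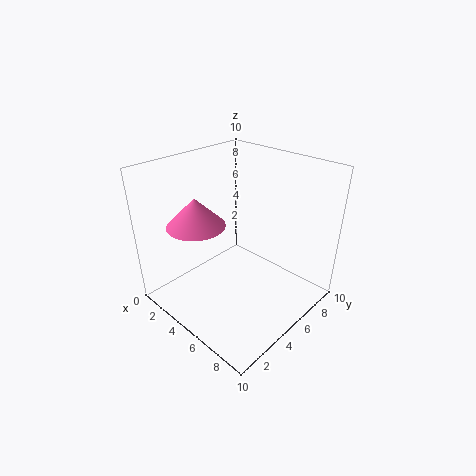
a = 3; b = 3; c = 6; s = 2; col = 'hotpink'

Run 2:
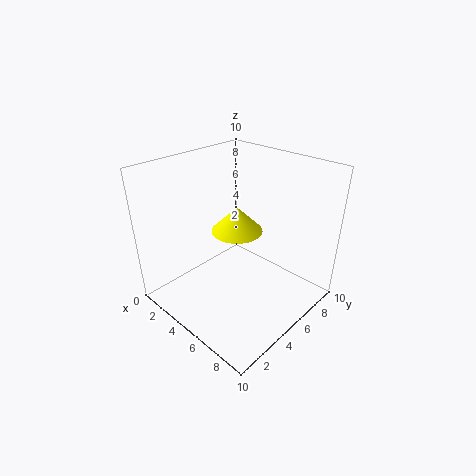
a = 3; b = 7; c = 4; s = 2; col = 'yellow'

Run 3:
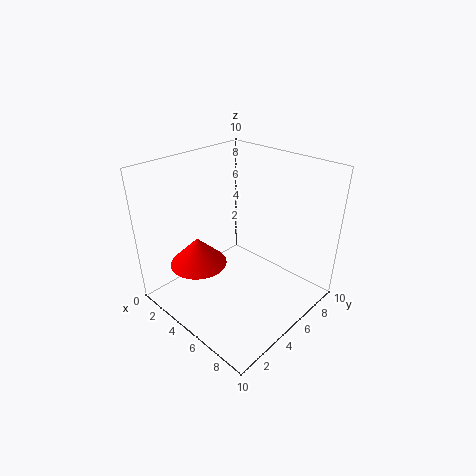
a = 3; b = 3; c = 3; s = 2; col = 'red'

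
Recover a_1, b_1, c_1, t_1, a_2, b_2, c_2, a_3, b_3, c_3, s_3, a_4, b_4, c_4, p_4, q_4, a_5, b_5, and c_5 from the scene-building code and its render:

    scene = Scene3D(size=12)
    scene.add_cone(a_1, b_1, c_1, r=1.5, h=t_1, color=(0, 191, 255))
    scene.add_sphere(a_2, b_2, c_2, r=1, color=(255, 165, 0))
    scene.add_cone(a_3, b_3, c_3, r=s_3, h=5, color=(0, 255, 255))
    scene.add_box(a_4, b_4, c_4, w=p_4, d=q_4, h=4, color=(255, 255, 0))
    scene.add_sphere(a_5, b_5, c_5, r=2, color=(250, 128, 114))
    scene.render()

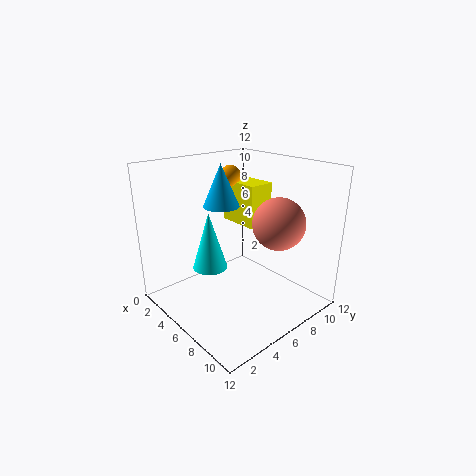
a_1 = 4.5; b_1 = 5.5; c_1 = 8.5; t_1 = 3.5; a_2 = 1.5; b_2 = 9; c_2 = 10; a_3 = 4; b_3 = 4.5; c_3 = 3; s_3 = 1.5; a_4 = 0.5; b_4 = 9; c_4 = 5.5; p_4 = 4; q_4 = 2.5; a_5 = 9.5; b_5 = 7; c_5 = 8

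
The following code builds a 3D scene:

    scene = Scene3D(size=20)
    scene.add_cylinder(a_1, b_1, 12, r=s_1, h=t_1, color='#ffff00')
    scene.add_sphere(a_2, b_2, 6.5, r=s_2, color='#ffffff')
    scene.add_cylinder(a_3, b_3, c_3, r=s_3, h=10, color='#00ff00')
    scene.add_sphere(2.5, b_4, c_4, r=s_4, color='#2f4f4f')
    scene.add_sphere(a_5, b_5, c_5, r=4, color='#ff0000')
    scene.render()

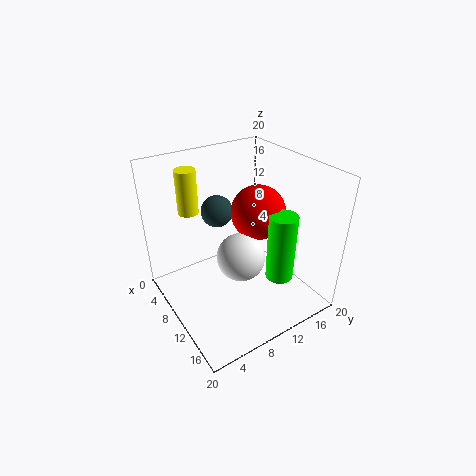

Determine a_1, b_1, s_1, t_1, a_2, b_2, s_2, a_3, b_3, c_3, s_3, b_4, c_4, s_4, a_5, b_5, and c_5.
a_1 = 3, b_1 = 6, s_1 = 1.5, t_1 = 6.5, a_2 = 10, b_2 = 10.5, s_2 = 3.5, a_3 = 13.5, b_3 = 15, c_3 = 3.5, s_3 = 2, b_4 = 11, c_4 = 10.5, s_4 = 2.5, a_5 = 8.5, b_5 = 14.5, c_5 = 12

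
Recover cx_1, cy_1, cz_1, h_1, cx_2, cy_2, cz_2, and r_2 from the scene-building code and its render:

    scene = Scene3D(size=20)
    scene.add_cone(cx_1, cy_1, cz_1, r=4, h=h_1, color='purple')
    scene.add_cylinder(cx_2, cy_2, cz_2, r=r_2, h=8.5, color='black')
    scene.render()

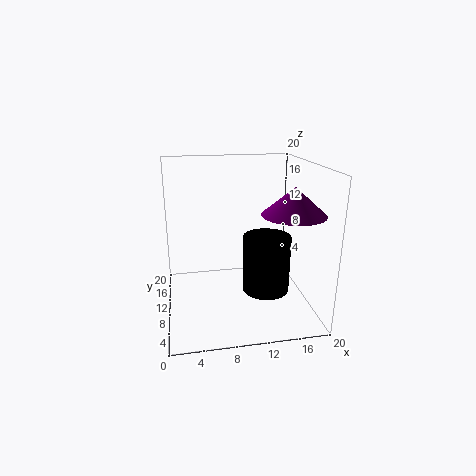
cx_1 = 16; cy_1 = 5; cz_1 = 14.5; h_1 = 3.5; cx_2 = 14.5; cy_2 = 11; cz_2 = 1; r_2 = 3.5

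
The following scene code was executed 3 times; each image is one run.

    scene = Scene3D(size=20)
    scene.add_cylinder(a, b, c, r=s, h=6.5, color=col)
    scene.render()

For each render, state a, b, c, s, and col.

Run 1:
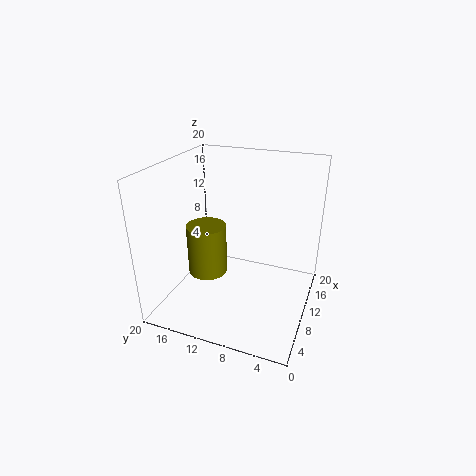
a = 5.5
b = 12.5
c = 7
s = 2.5
col = 'olive'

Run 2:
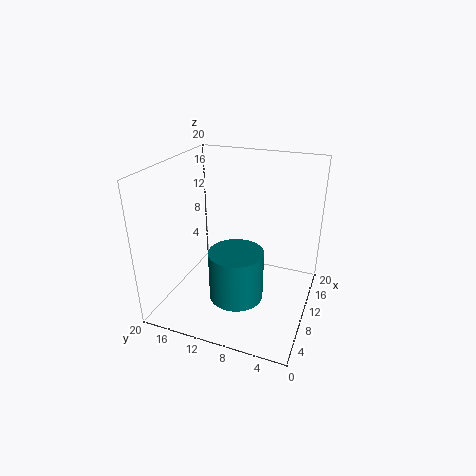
a = 5.5
b = 8.5
c = 4
s = 3.5
col = 'teal'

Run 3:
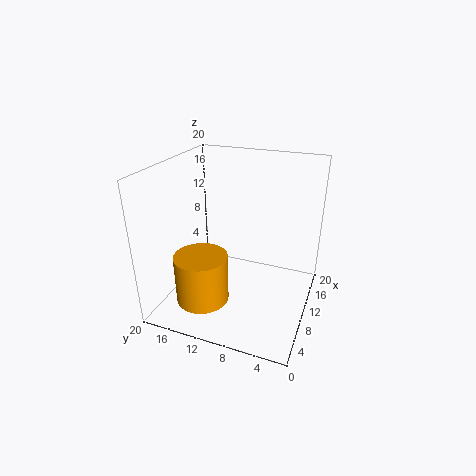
a = 4.5
b = 13
c = 3
s = 3.5
col = 'orange'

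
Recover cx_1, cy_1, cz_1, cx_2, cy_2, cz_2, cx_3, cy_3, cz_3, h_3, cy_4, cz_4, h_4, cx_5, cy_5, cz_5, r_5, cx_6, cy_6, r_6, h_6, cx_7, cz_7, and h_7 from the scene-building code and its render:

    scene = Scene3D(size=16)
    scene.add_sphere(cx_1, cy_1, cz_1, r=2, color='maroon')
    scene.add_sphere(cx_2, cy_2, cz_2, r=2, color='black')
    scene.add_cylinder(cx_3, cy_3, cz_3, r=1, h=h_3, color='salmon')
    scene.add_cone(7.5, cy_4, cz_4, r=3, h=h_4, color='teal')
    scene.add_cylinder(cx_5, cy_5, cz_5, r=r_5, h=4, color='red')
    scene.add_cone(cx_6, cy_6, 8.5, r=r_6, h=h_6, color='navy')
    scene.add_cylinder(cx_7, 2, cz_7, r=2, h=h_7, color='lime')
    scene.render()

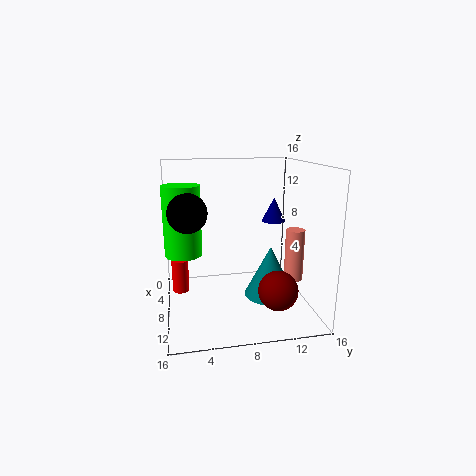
cx_1 = 13.5
cy_1 = 11
cz_1 = 4
cx_2 = 10
cy_2 = 2.5
cz_2 = 11.5
cx_3 = 11
cy_3 = 13.5
cz_3 = 4
h_3 = 5.5
cy_4 = 12
cz_4 = 0.5
h_4 = 6
cx_5 = 4.5
cy_5 = 1.5
cz_5 = 0.5
r_5 = 1
cx_6 = 3.5
cy_6 = 13.5
r_6 = 1.5
h_6 = 3
cx_7 = 8
cz_7 = 6.5
h_7 = 7.5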